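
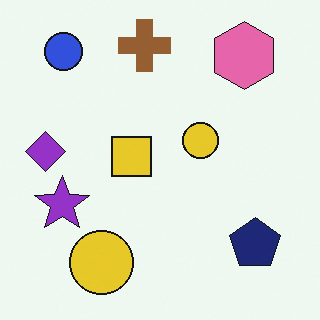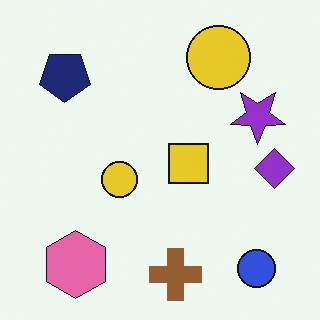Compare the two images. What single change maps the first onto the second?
The image was rotated 180°.

The blue circle sits in the top-left of the first image and the bottom-right of the second — consistent with a whole-image 180° rotation.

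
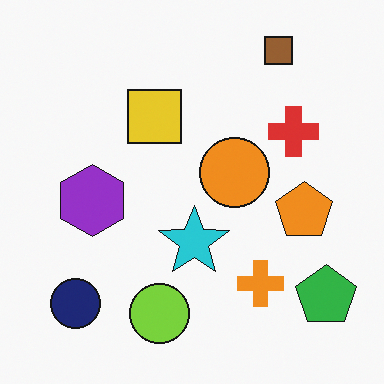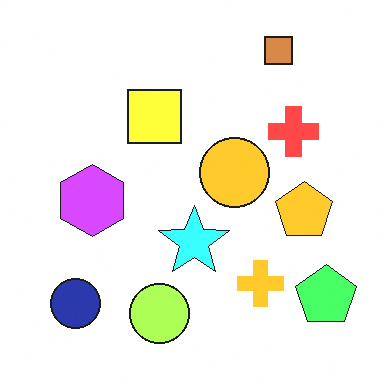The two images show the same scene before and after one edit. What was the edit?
This is the original image substantially brightened.

Every pixel — background and shapes alike — is uniformly brightened.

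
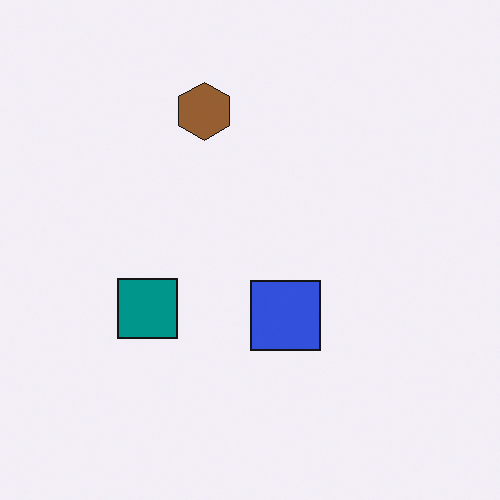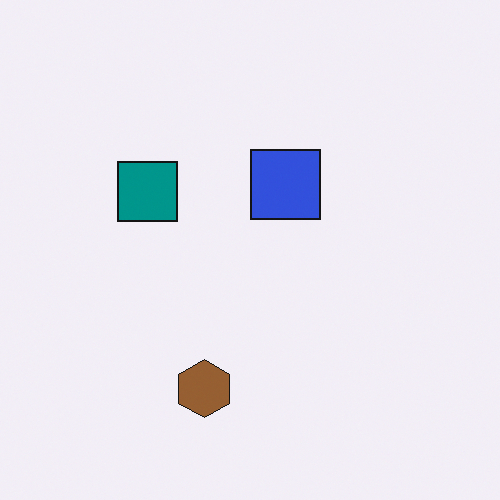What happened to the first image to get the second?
The image was flipped vertically (top ↔ bottom).

The brown hexagon is in the top of the first image and the bottom of the second — shapes on opposite sides of the horizontal midline have swapped in a mirror flip.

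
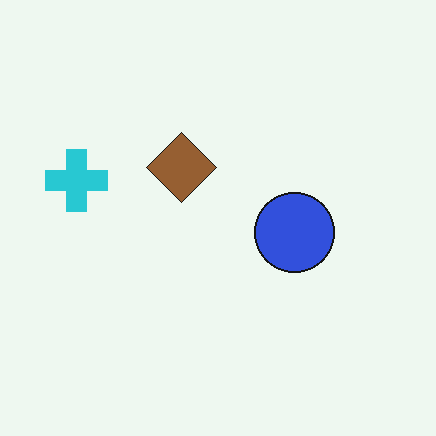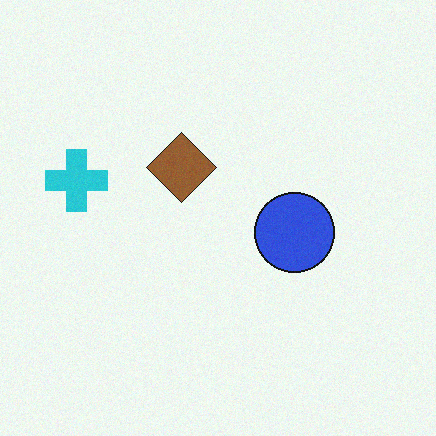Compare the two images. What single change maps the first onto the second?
Degraded with light additive noise.

Random speckle covers the whole image, including the flat background.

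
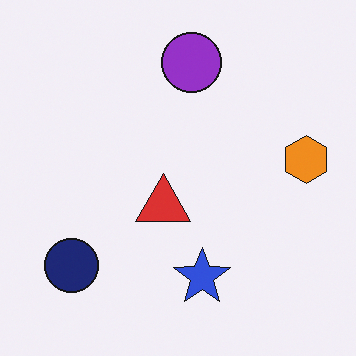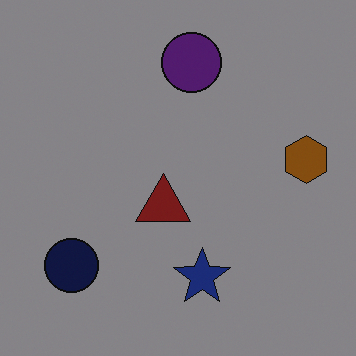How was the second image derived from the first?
The second image is the first noticeably darkened.

Every pixel — background and shapes alike — is uniformly darkened.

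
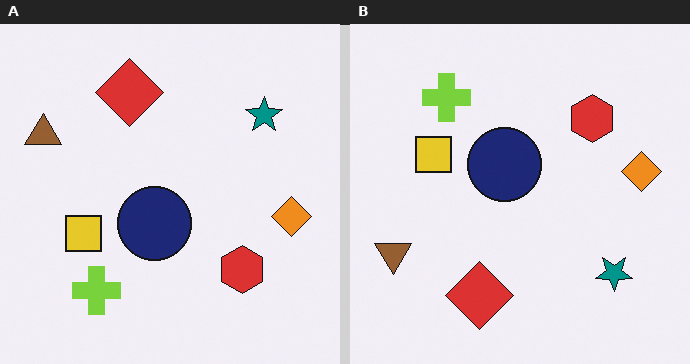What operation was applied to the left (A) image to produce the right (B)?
It was flipped vertically (top ↔ bottom).

The red diamond is in the top of the left (A) image and the bottom of the right (B) — shapes on opposite sides of the horizontal midline have swapped in a mirror flip.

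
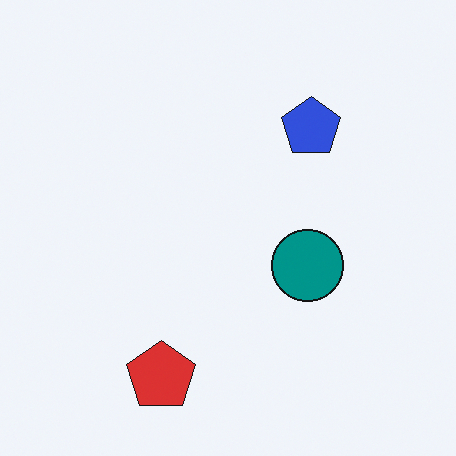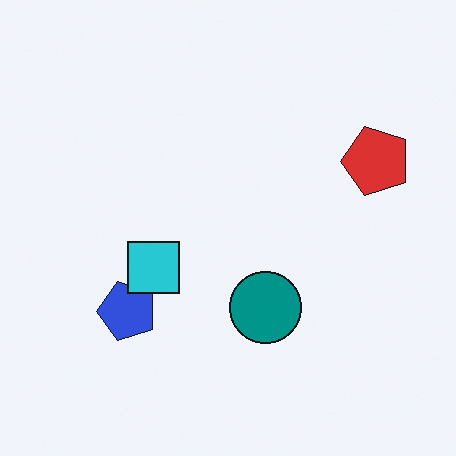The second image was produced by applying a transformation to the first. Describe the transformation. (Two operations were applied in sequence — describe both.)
The image was transposed (reflected across the top-left ↔ bottom-right diagonal), then overlaid with an additional cyan square.

Shapes have swapped their row and column positions — what was in the top-right is now in the bottom-left — a diagonal reflection. A cyan square appears in the second image that is absent from the first.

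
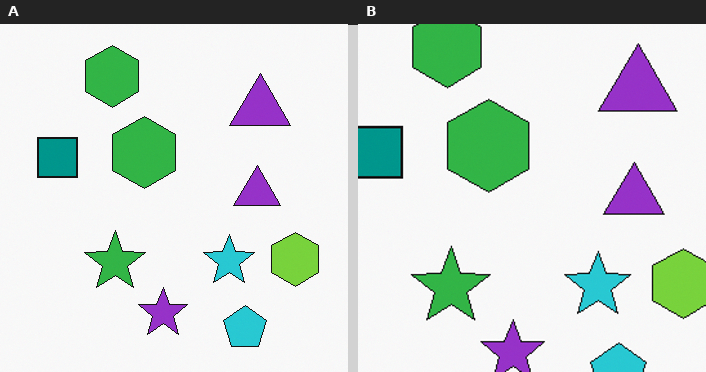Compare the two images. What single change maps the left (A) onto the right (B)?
Cropped slightly and scaled back up.

The visible shapes are larger and the field of view is narrower; shapes near the original edges may be partly or wholly outside the frame — a crop-and-rescale.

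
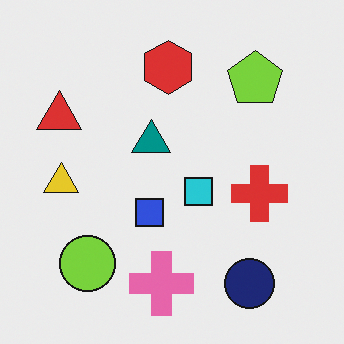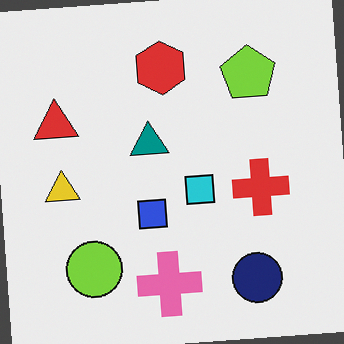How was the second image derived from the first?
Rotated counter-clockwise by a small amount.

Every shape is tilted by the same angle and the image corners show triangular fill wedges — a whole-image rotation by a non-right angle.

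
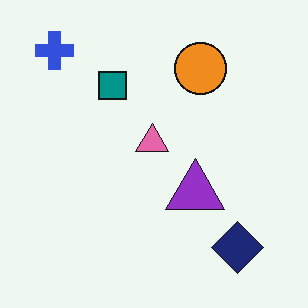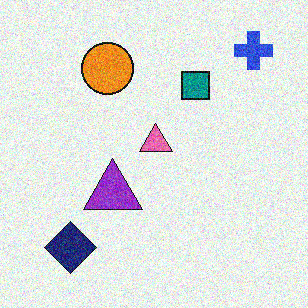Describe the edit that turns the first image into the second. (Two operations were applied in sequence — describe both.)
The second image is the first flipped horizontally (left ↔ right), then degraded with moderate additive noise.

The blue cross is in the top-left of the first image and the top-right of the second — shapes on opposite sides of the vertical midline have swapped in a mirror flip. Random speckle covers the whole image, including the flat background.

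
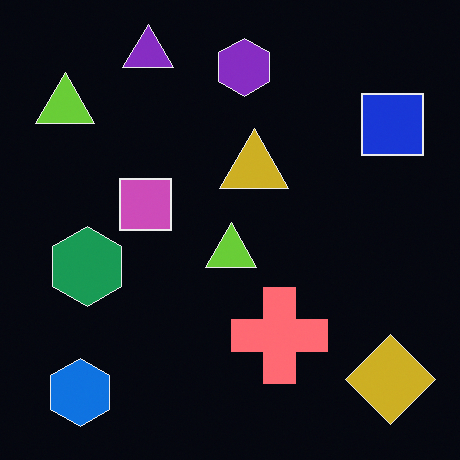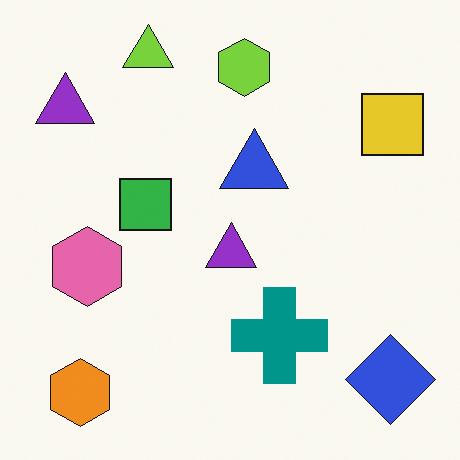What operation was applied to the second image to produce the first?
The first image is the second color-inverted (negative).

The light background has become dark and every shape's color is its complement — a photographic negative.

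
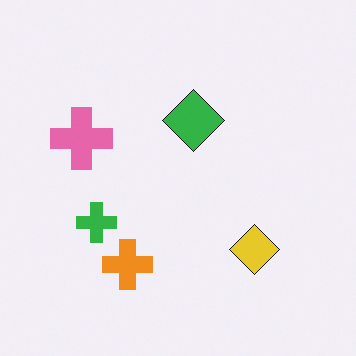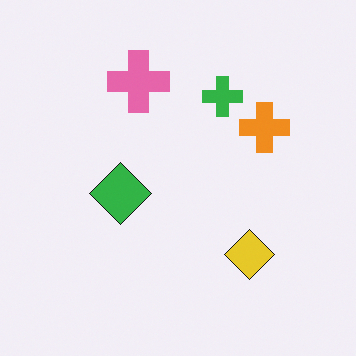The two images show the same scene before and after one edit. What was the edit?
The second image is the first transposed (reflected across the top-left ↔ bottom-right diagonal).

Shapes have swapped their row and column positions — what was in the top-right is now in the bottom-left — a diagonal reflection.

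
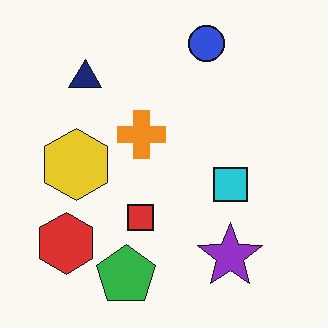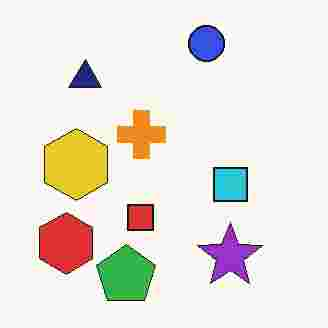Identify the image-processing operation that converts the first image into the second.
The image was heavily JPEG-compressed with obvious blocking artifacts.

Blocky 8×8 compression artifacts appear around shape edges and the flat background shows ringing — characteristic JPEG degradation.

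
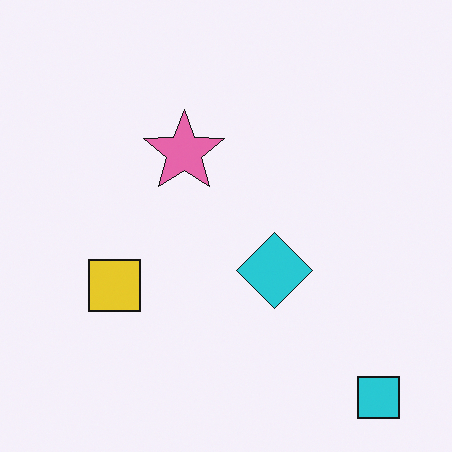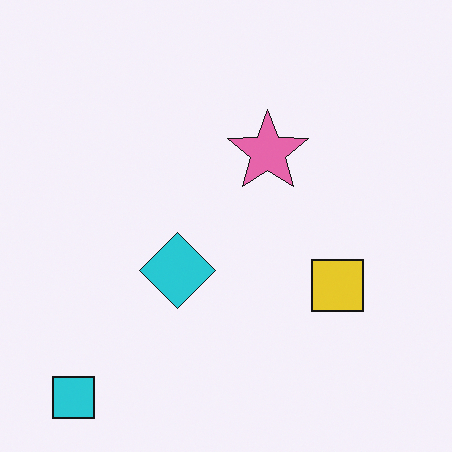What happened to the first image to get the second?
The second image is the first flipped horizontally (left ↔ right).

The cyan square is in the bottom-right of the first image and the bottom-left of the second — shapes on opposite sides of the vertical midline have swapped in a mirror flip.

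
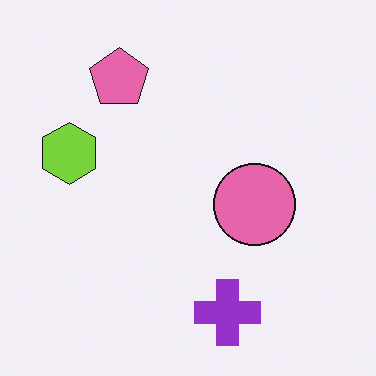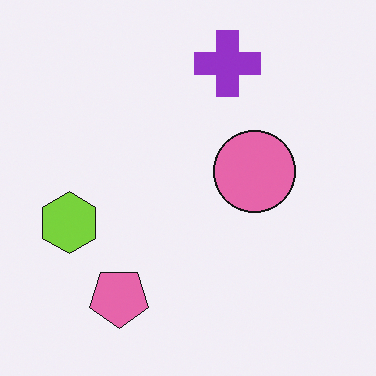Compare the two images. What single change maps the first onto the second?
The second image is the first flipped vertically (top ↔ bottom).

The purple cross is in the bottom of the first image and the top of the second — shapes on opposite sides of the horizontal midline have swapped in a mirror flip.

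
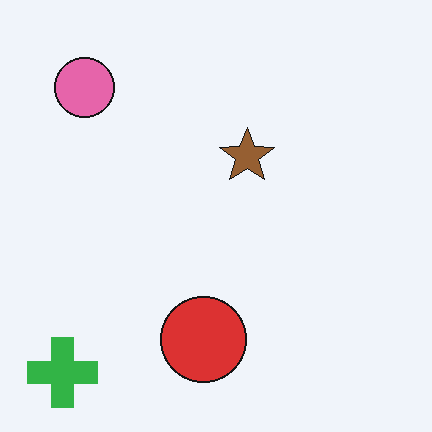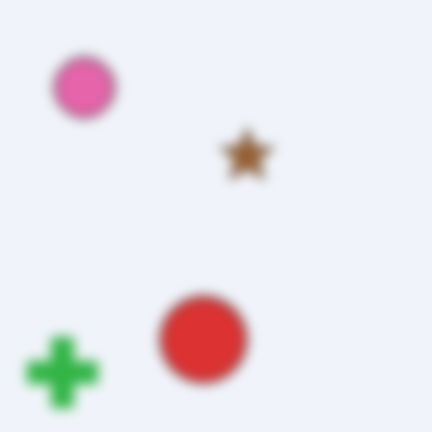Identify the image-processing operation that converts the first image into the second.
The transformation is: strongly gaussian-blurred.

Shape edges and outlines are uniformly softened across the whole image.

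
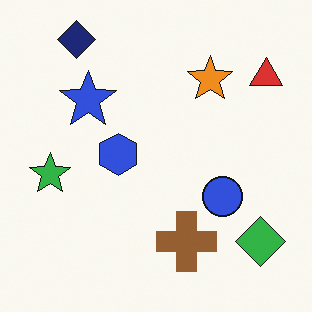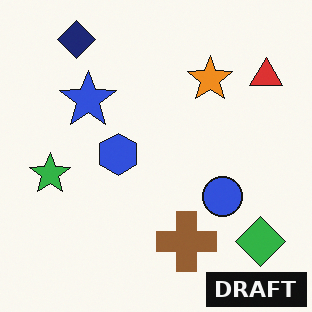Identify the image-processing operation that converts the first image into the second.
Watermarked with the text "DRAFT" in the lower-right corner.

A dark label reading "DRAFT" appears in the lower-right corner.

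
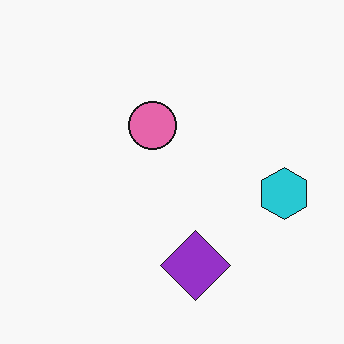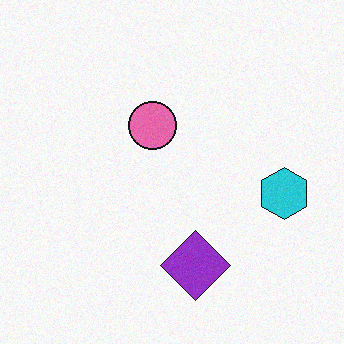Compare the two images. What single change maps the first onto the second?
This is the original image degraded with light additive noise.

Random speckle covers the whole image, including the flat background.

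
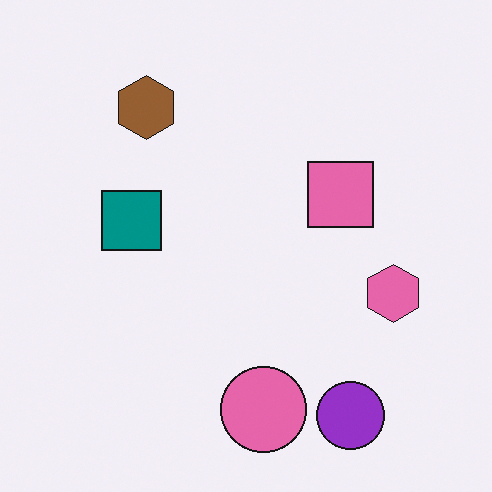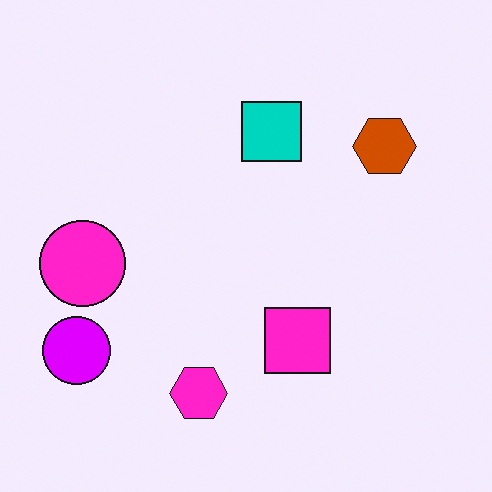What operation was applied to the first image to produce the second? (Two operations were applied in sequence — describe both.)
This is the original image heavily oversaturated, then rotated 90° clockwise.

All colors are more vivid — a global saturation change. The purple circle sits in the bottom-right of the first image and the bottom-left of the second — consistent with a whole-image 90° clockwise rotation.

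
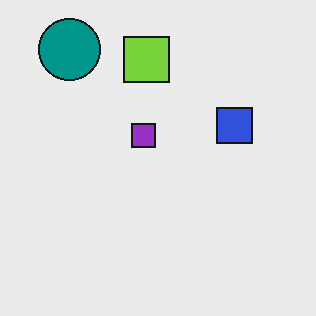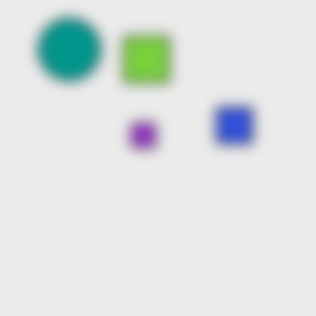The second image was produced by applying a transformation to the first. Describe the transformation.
The image was heavily blurred.

Shape edges and outlines are uniformly softened across the whole image.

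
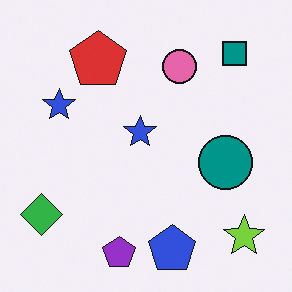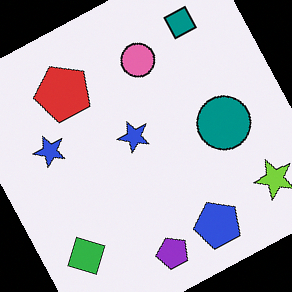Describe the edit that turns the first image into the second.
It was rotated counter-clockwise by a clearly visible amount.

Every shape is tilted by the same angle and the image corners show triangular fill wedges — a whole-image rotation by a non-right angle.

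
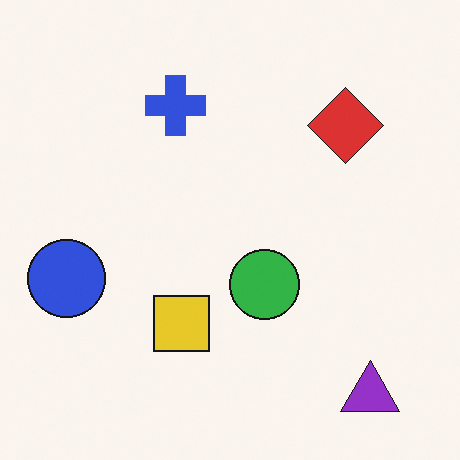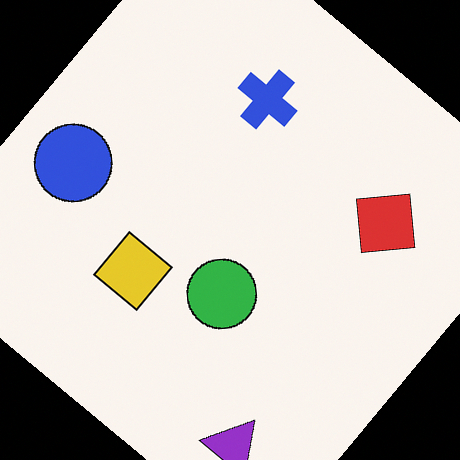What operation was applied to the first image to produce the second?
This is the original image rotated clockwise by a large amount — several tens of degrees.

Every shape is tilted by the same angle and the image corners show triangular fill wedges — a whole-image rotation by a non-right angle.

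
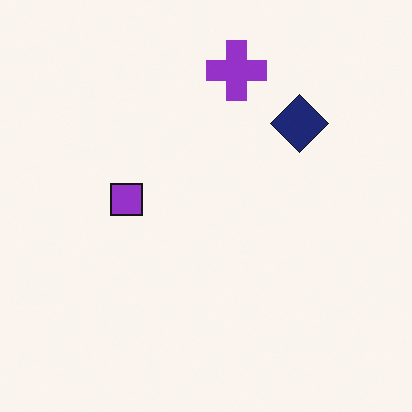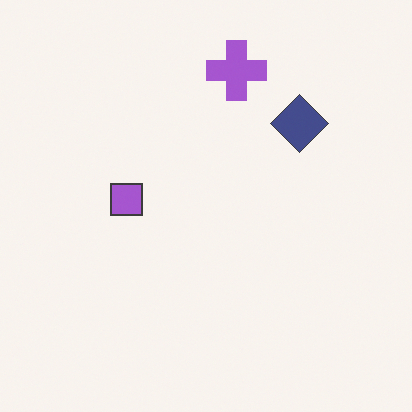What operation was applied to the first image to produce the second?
It was given slightly reduced contrast.

Tones are pushed toward mid-grey across the whole image — a global contrast change.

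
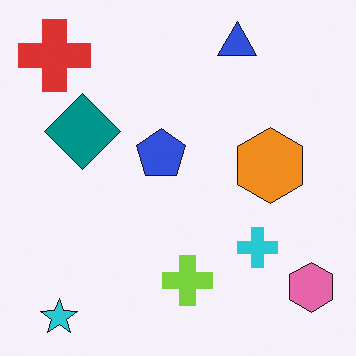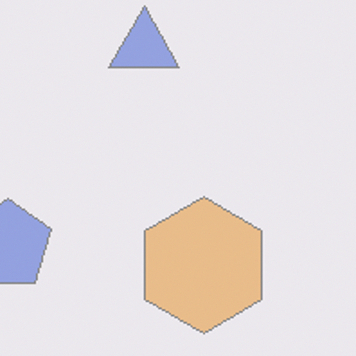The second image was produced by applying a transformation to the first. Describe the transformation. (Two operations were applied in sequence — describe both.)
The image was given much lower contrast, then cropped tightly and scaled back up.

Tones are pushed toward mid-grey across the whole image — a global contrast change. The visible shapes are larger and the field of view is narrower; shapes near the original edges may be partly or wholly outside the frame — a crop-and-rescale.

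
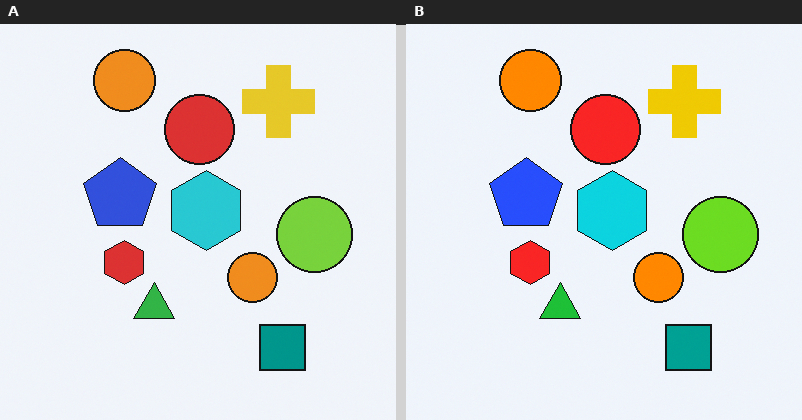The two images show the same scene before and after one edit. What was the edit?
This is the original image slightly oversaturated.

All colors are more vivid — a global saturation change.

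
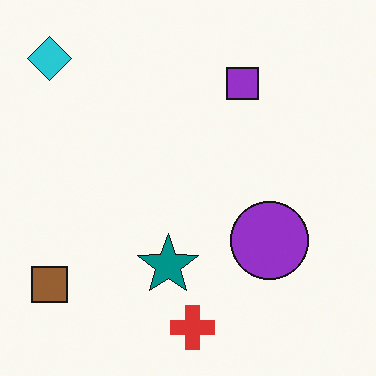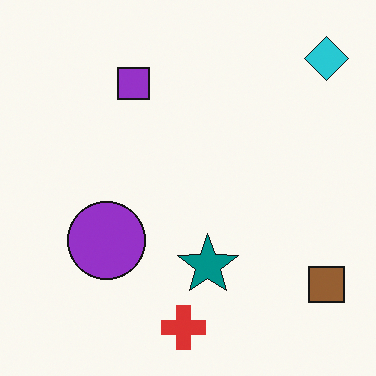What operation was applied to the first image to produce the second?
Flipped horizontally (left ↔ right).

The cyan diamond is in the top-left of the first image and the top-right of the second — shapes on opposite sides of the vertical midline have swapped in a mirror flip.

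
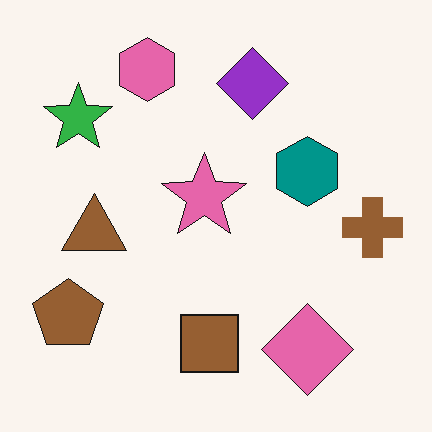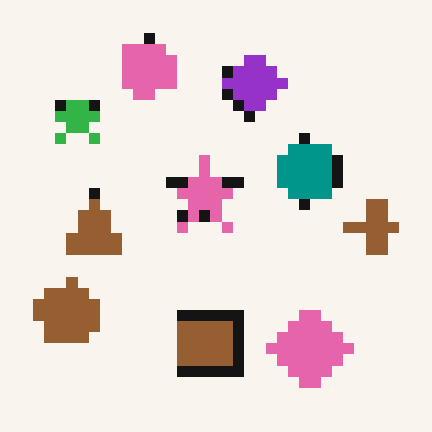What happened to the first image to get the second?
Coarsely pixelated.

Shapes are reduced to large square blocks; fine edges and outlines are lost — a downscale-then-upscale (mosaic) effect.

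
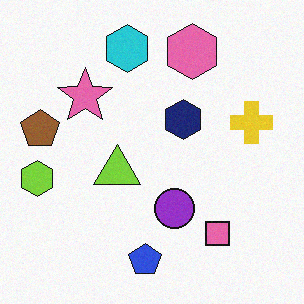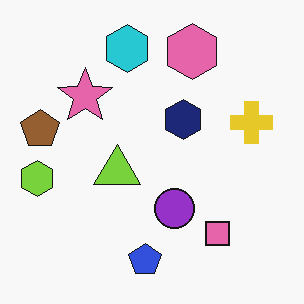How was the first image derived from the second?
The transformation is: degraded with subtle gaussian noise.

Random speckle covers the whole image, including the flat background.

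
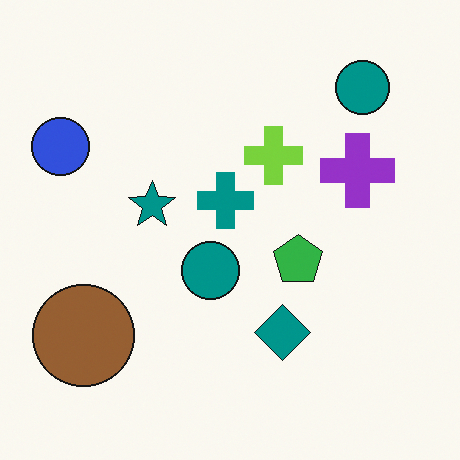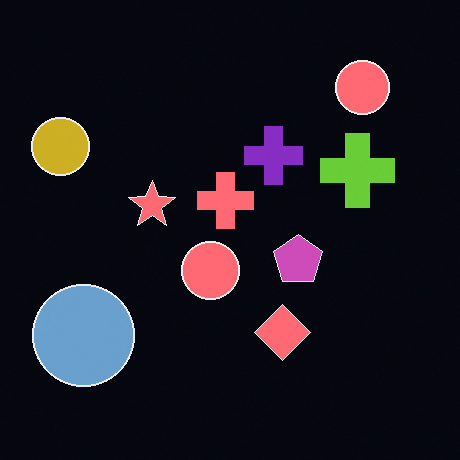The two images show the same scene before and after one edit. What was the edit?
The transformation is: color-inverted (negative).

The light background has become dark and every shape's color is its complement — a photographic negative.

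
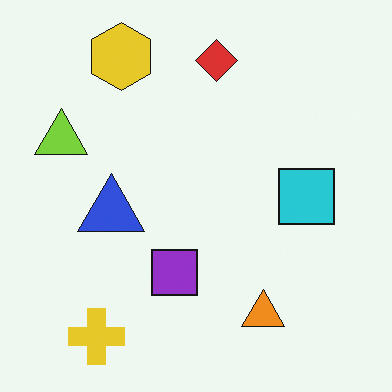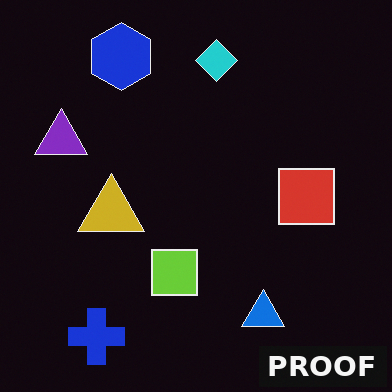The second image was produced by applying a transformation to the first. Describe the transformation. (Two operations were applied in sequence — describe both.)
The second image is the first color-inverted (negative), then watermarked with the text "PROOF" in the lower-right corner.

The light background has become dark and every shape's color is its complement — a photographic negative. A dark label reading "PROOF" appears in the lower-right corner.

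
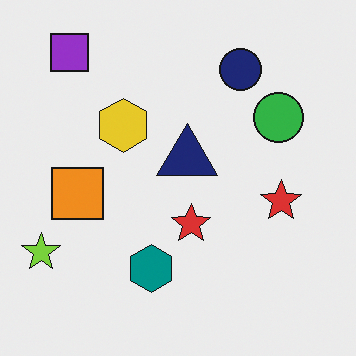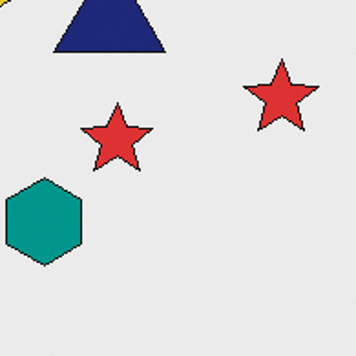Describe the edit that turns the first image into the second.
The transformation is: cropped to a noticeably smaller region and rescaled.

The visible shapes are larger and the field of view is narrower; shapes near the original edges may be partly or wholly outside the frame — a crop-and-rescale.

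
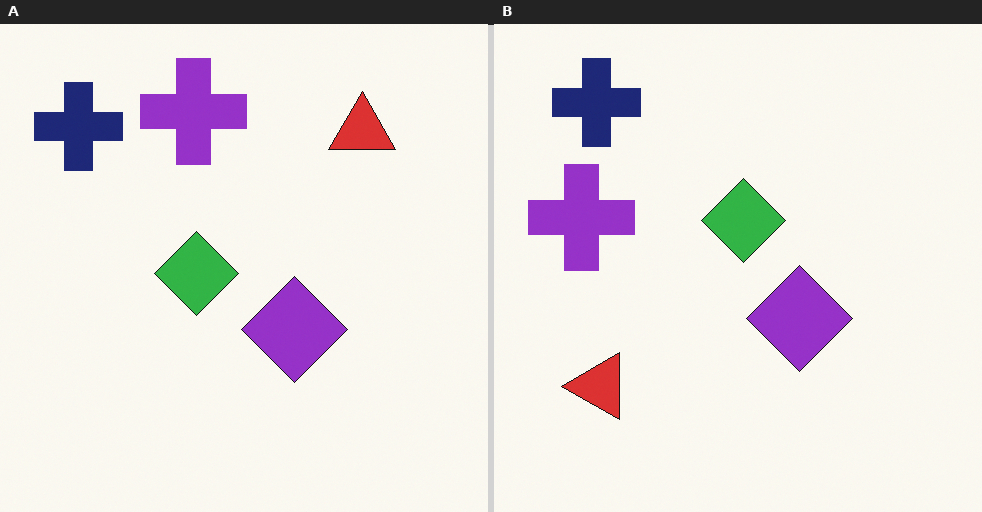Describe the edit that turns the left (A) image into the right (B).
Transposed (reflected across the top-left ↔ bottom-right diagonal).

Shapes have swapped their row and column positions — what was in the top-right is now in the bottom-left — a diagonal reflection.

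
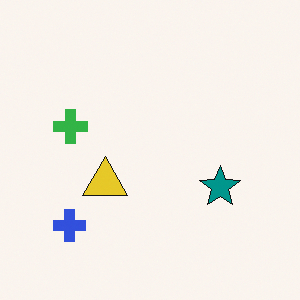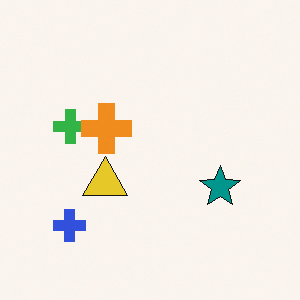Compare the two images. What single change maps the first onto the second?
This is the original image overlaid with an additional orange cross.

An orange cross appears in the second image that is absent from the first.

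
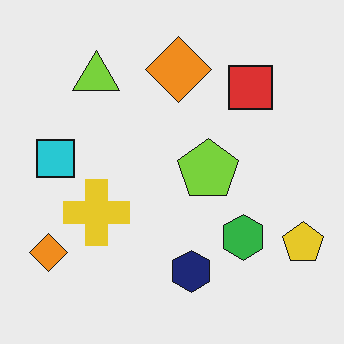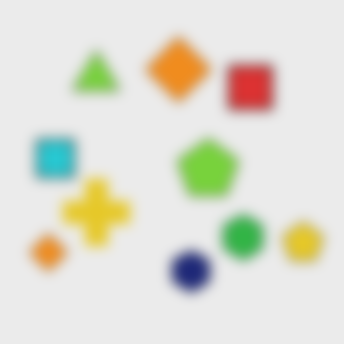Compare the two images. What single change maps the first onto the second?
Heavily blurred.

Shape edges and outlines are uniformly softened across the whole image.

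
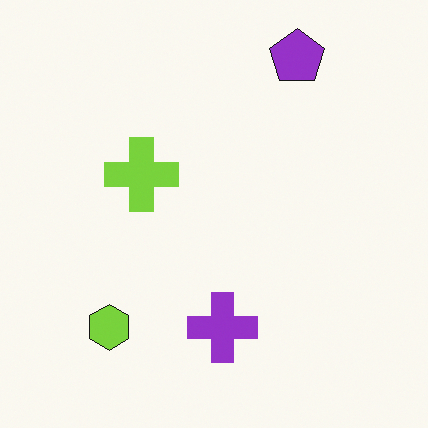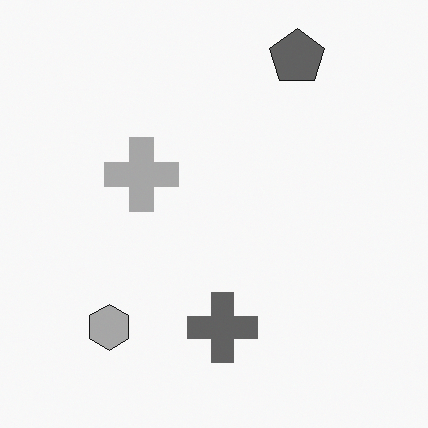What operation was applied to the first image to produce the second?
This is the original image converted to grayscale.

All color is removed — every shape is now a shade of grey.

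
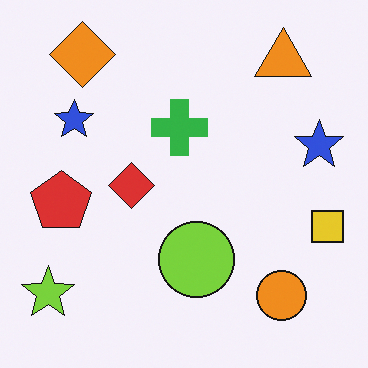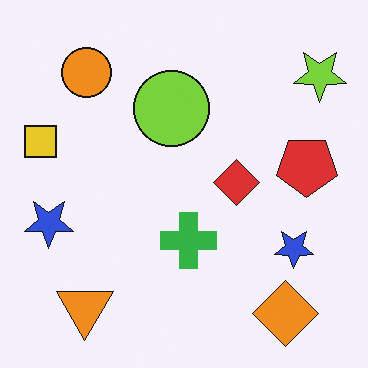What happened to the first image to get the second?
This is the original image rotated 180°.

The lime star sits in the bottom-left of the first image and the top-right of the second — consistent with a whole-image 180° rotation.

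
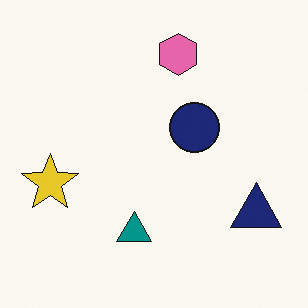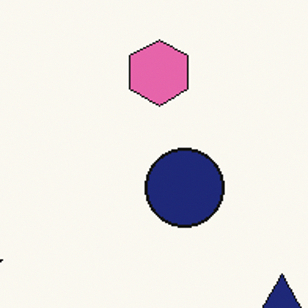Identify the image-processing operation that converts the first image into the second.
The image was cropped slightly and scaled back up.

The visible shapes are larger and the field of view is narrower; shapes near the original edges may be partly or wholly outside the frame — a crop-and-rescale.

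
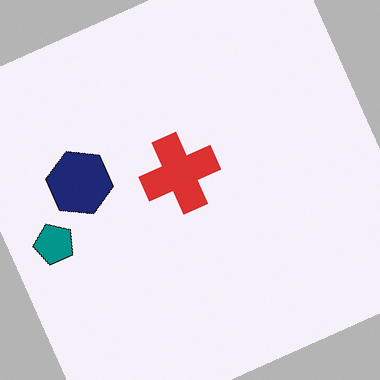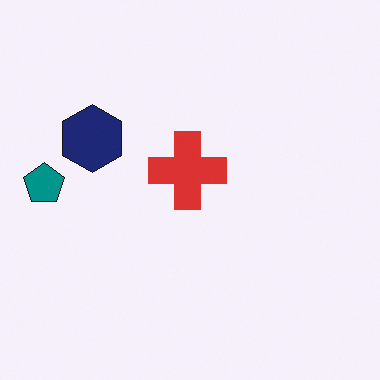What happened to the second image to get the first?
The first image is the second rotated counter-clockwise by a moderate amount.

Every shape is tilted by the same angle and the image corners show triangular fill wedges — a whole-image rotation by a non-right angle.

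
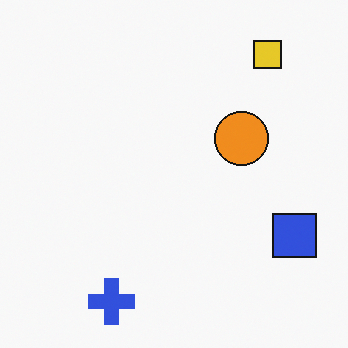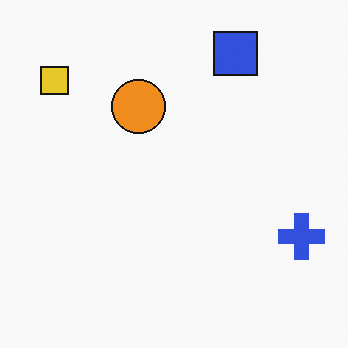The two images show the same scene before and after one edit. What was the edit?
Rotated 90° counter-clockwise.

The yellow square sits in the top-right of the first image and the top-left of the second — consistent with a whole-image 90° counter-clockwise rotation.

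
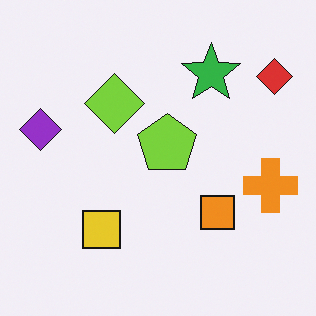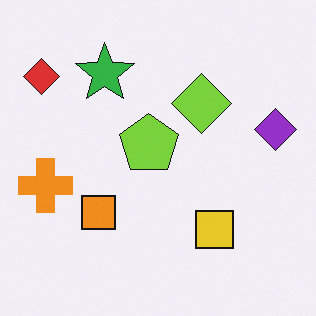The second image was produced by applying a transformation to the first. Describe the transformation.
Flipped horizontally (left ↔ right).

The purple diamond is in the left of the first image and the right of the second — shapes on opposite sides of the vertical midline have swapped in a mirror flip.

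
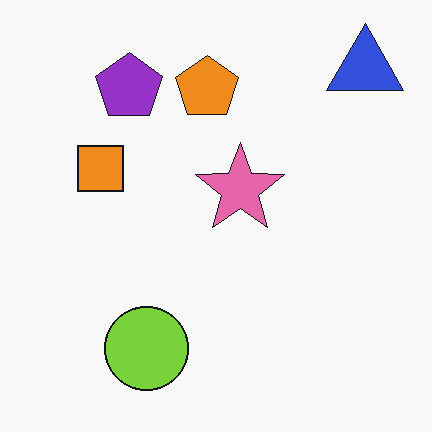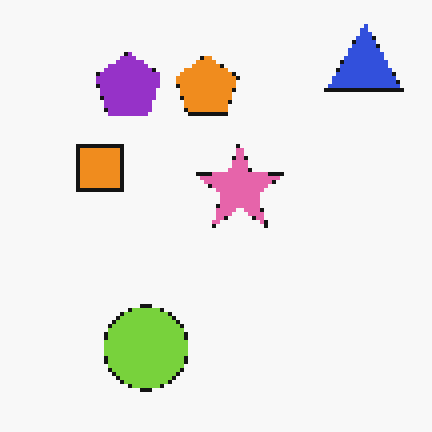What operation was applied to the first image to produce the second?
It was mildly pixelated.

Shapes are reduced to large square blocks; fine edges and outlines are lost — a downscale-then-upscale (mosaic) effect.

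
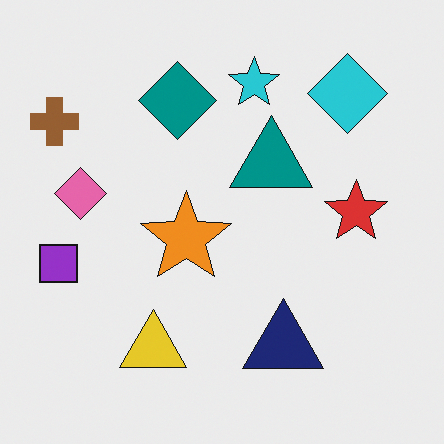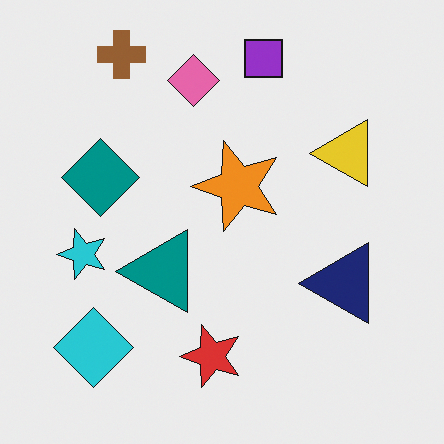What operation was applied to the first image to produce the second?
The second image is the first transposed (reflected across the top-left ↔ bottom-right diagonal).

Shapes have swapped their row and column positions — what was in the top-right is now in the bottom-left — a diagonal reflection.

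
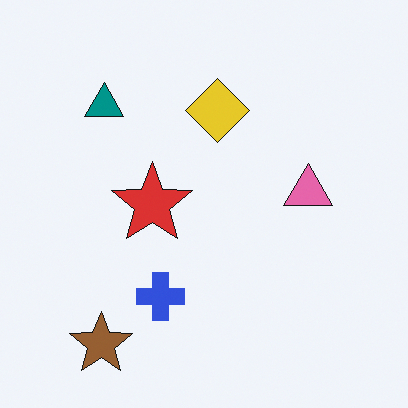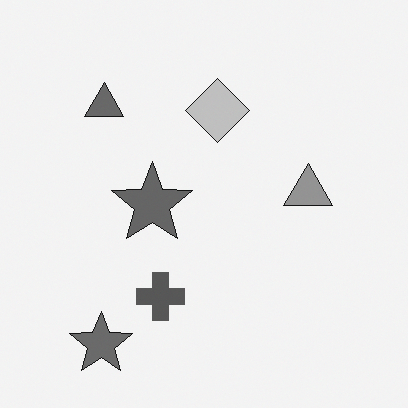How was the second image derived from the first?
Converted to grayscale.

All color is removed — every shape is now a shade of grey.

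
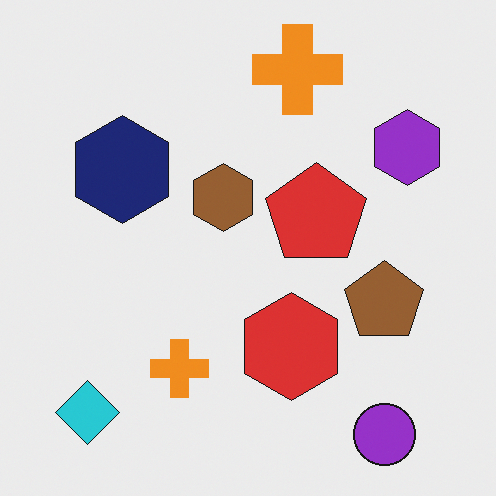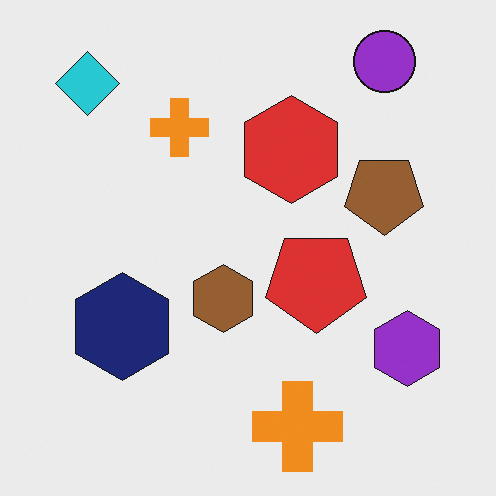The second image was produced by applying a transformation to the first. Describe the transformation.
The transformation is: flipped vertically (top ↔ bottom).

The purple circle is in the bottom-right of the first image and the top-right of the second — shapes on opposite sides of the horizontal midline have swapped in a mirror flip.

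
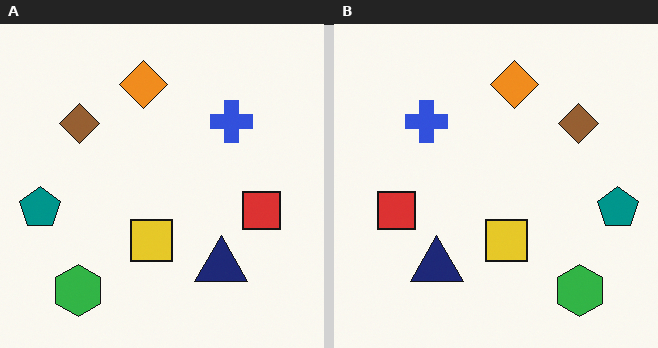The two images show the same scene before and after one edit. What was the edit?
The image was flipped horizontally (left ↔ right).

The teal pentagon is in the left of the left (A) image and the right of the right (B) — shapes on opposite sides of the vertical midline have swapped in a mirror flip.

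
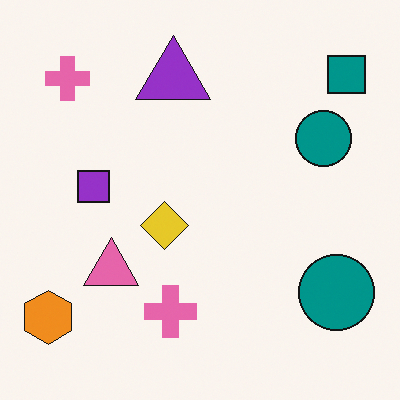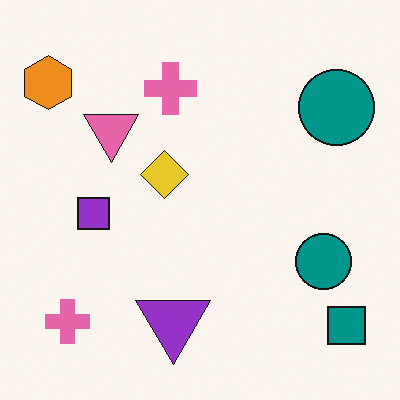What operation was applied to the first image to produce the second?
It was flipped vertically (top ↔ bottom).

The teal square is in the top-right of the first image and the bottom-right of the second — shapes on opposite sides of the horizontal midline have swapped in a mirror flip.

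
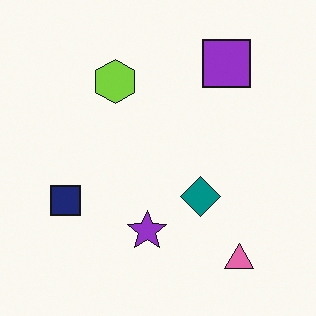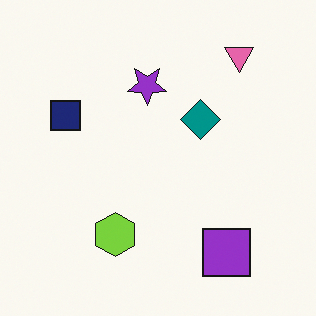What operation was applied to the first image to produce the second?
The second image is the first flipped vertically (top ↔ bottom).

The pink triangle is in the bottom-right of the first image and the top-right of the second — shapes on opposite sides of the horizontal midline have swapped in a mirror flip.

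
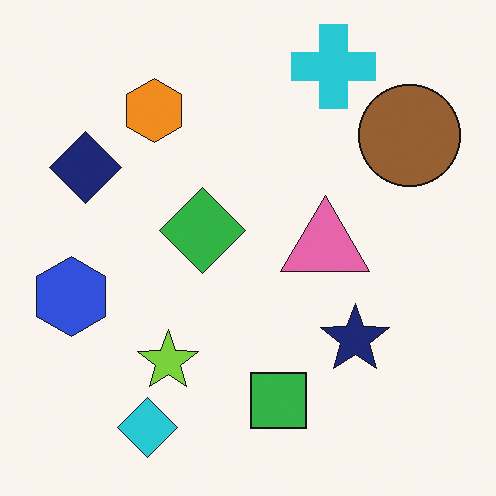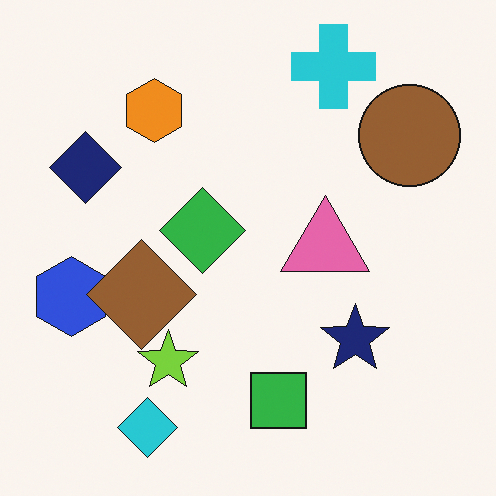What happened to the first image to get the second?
The transformation is: overlaid with an additional brown diamond.

A brown diamond appears in the second image that is absent from the first.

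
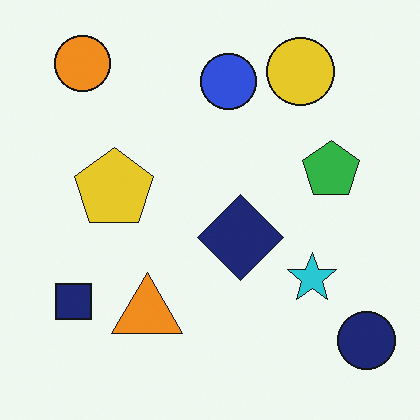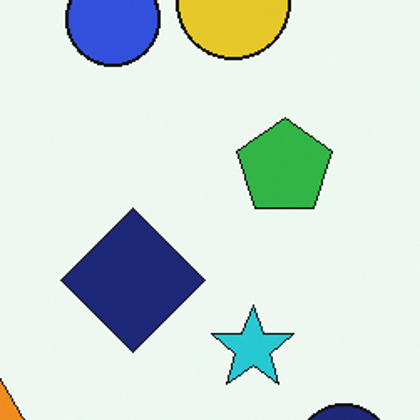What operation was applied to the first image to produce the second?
This is the original image cropped to a noticeably smaller region and rescaled.

The visible shapes are larger and the field of view is narrower; shapes near the original edges may be partly or wholly outside the frame — a crop-and-rescale.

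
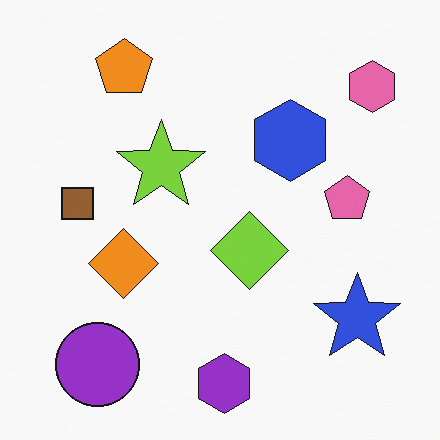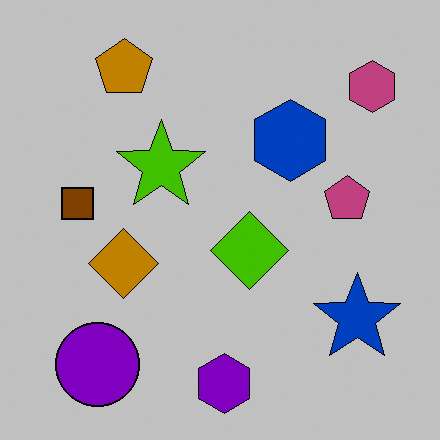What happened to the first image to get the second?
This is the original image aggressively posterized.

Each flat color has snapped to a coarser quantized level — most visibly, the near-white background has dropped to a flat grey.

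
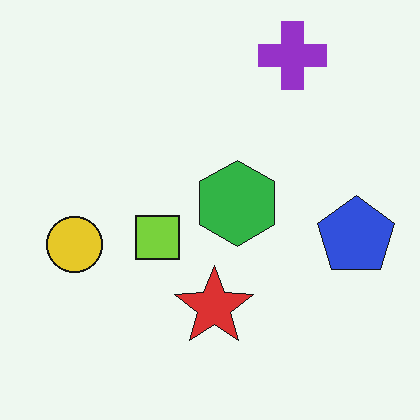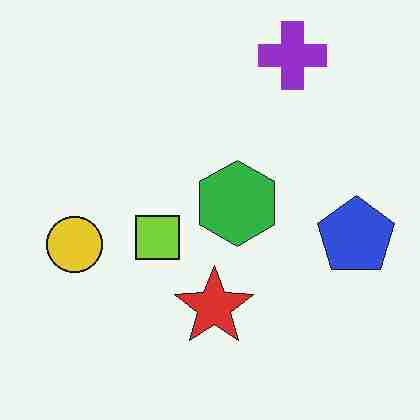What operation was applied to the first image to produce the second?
The image was degraded with heavy JPEG compression.

Blocky 8×8 compression artifacts appear around shape edges and the flat background shows ringing — characteristic JPEG degradation.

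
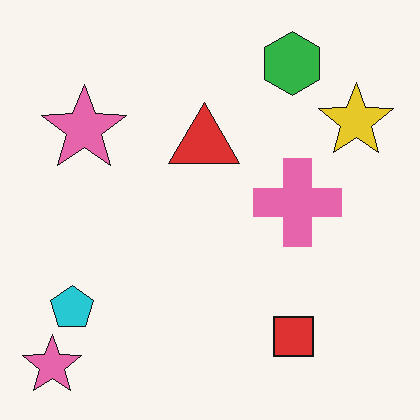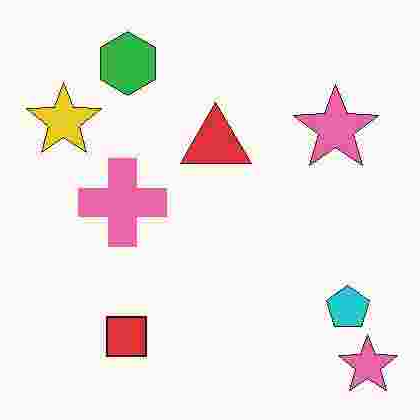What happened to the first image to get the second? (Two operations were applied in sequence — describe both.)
Degraded with heavy JPEG compression, then flipped horizontally (left ↔ right).

Blocky 8×8 compression artifacts appear around shape edges and the flat background shows ringing — characteristic JPEG degradation. The yellow star is in the top-right of the first image and the top-left of the second — shapes on opposite sides of the vertical midline have swapped in a mirror flip.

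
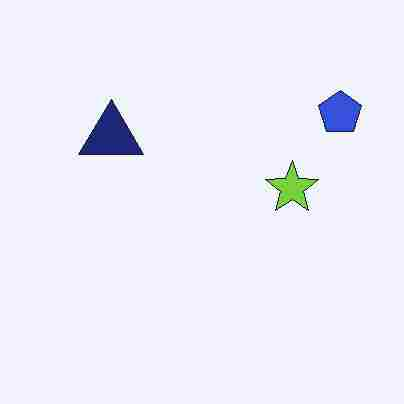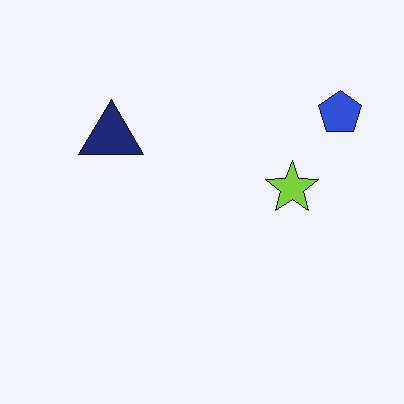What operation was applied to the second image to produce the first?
Degraded with heavy JPEG compression.

Blocky 8×8 compression artifacts appear around shape edges and the flat background shows ringing — characteristic JPEG degradation.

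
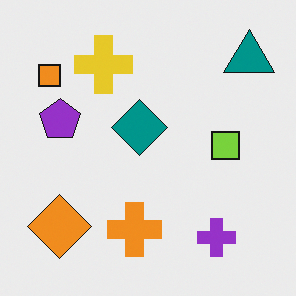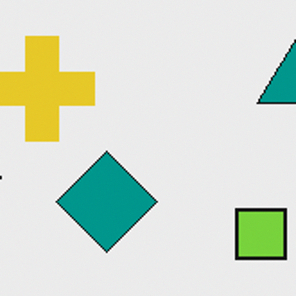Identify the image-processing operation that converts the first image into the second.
The image was cropped to a noticeably smaller region and rescaled.

The visible shapes are larger and the field of view is narrower; shapes near the original edges may be partly or wholly outside the frame — a crop-and-rescale.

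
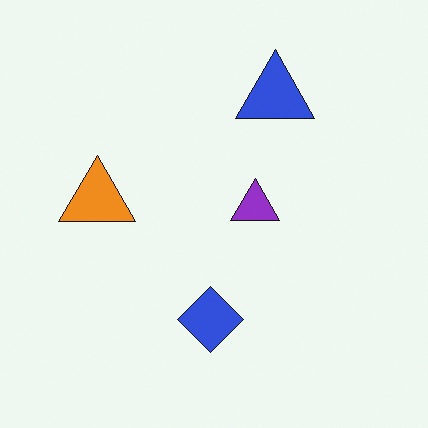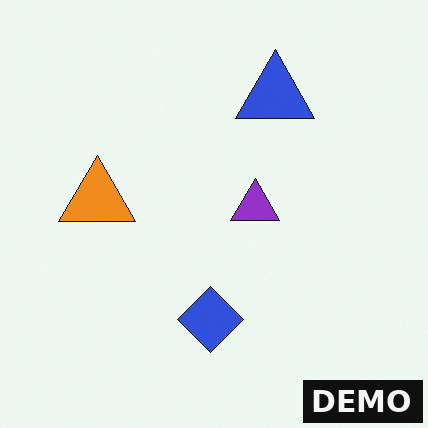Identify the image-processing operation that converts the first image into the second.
The transformation is: watermarked with the text "DEMO" in the lower-right corner.

A dark label reading "DEMO" appears in the lower-right corner.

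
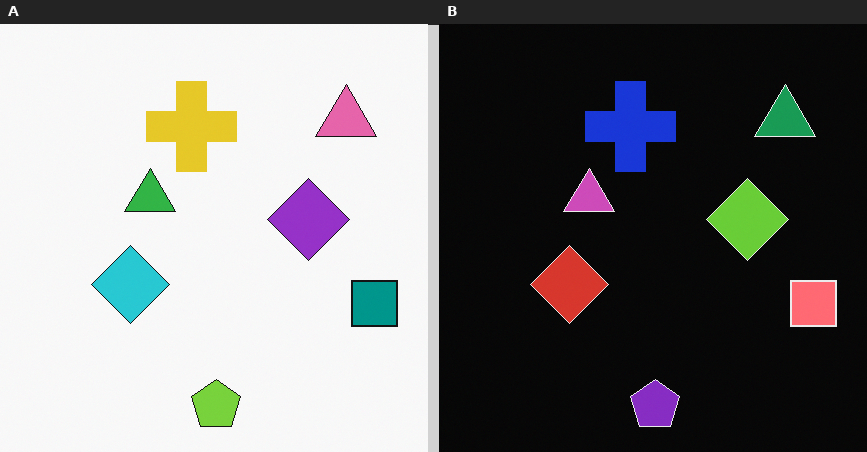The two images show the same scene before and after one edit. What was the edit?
The transformation is: color-inverted (negative).

The light background has become dark and every shape's color is its complement — a photographic negative.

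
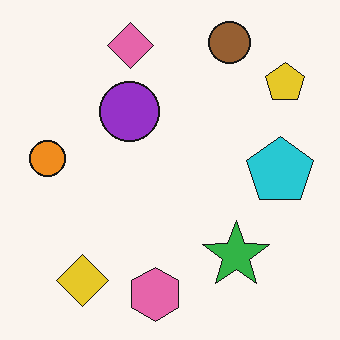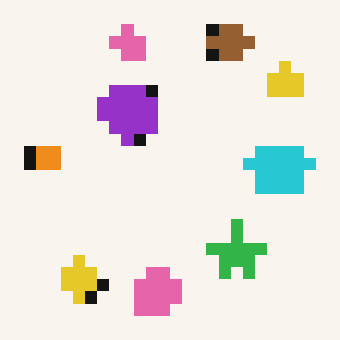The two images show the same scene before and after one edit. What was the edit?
The image was coarsely pixelated.

Shapes are reduced to large square blocks; fine edges and outlines are lost — a downscale-then-upscale (mosaic) effect.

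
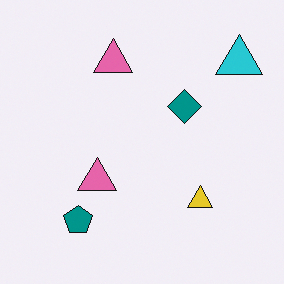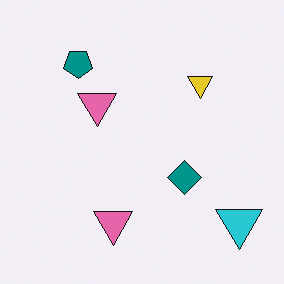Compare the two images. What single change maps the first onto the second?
The image was flipped vertically (top ↔ bottom).

The cyan triangle is in the top-right of the first image and the bottom-right of the second — shapes on opposite sides of the horizontal midline have swapped in a mirror flip.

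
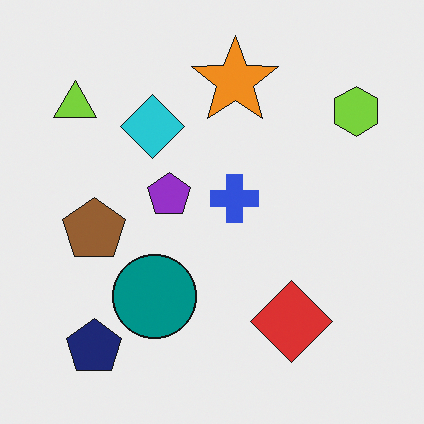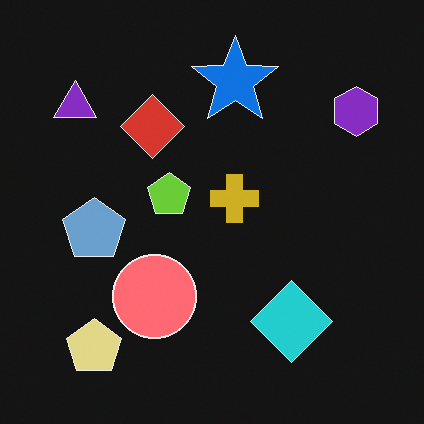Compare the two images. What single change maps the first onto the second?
This is the original image color-inverted (negative).

The light background has become dark and every shape's color is its complement — a photographic negative.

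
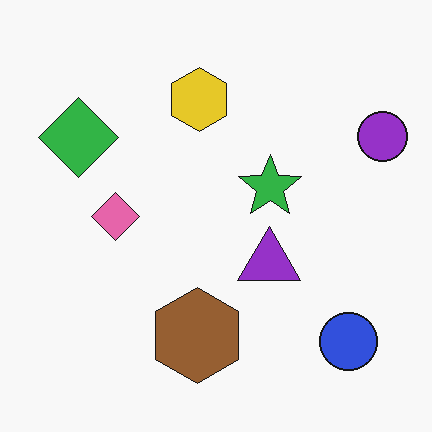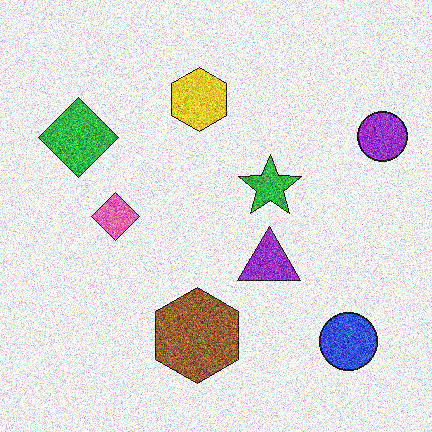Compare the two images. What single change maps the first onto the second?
The second image is the first degraded with strong gaussian noise.

Random speckle covers the whole image, including the flat background.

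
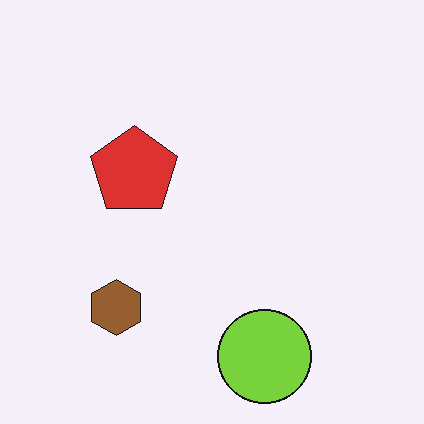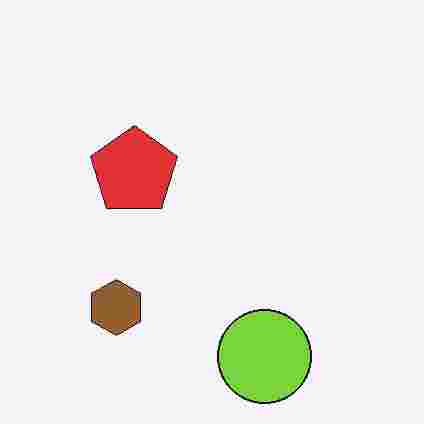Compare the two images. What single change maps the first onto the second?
The transformation is: heavily JPEG-compressed with obvious blocking artifacts.

Blocky 8×8 compression artifacts appear around shape edges and the flat background shows ringing — characteristic JPEG degradation.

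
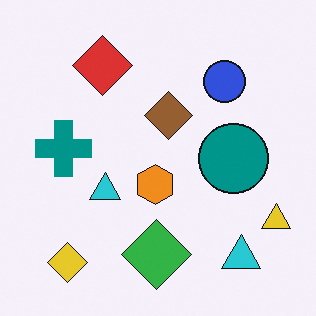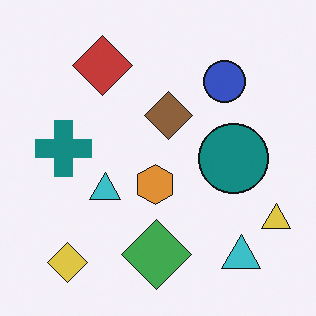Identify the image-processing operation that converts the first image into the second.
Slightly desaturated.

All colors are more muted and greyish — a global saturation change.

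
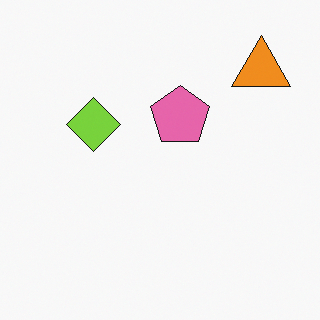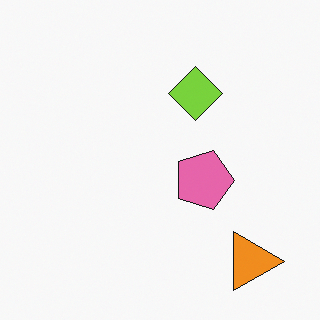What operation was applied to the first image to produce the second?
The transformation is: rotated 90° clockwise.

The orange triangle sits in the top-right of the first image and the bottom-right of the second — consistent with a whole-image 90° clockwise rotation.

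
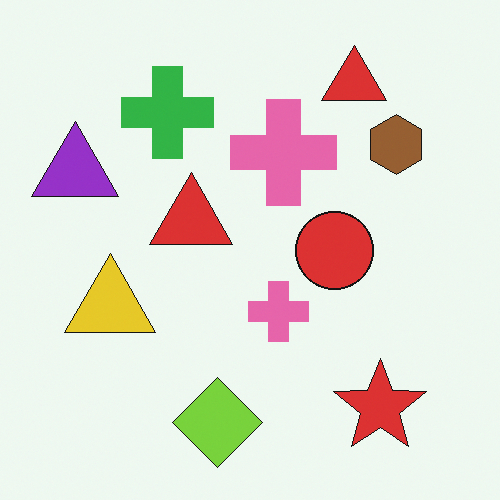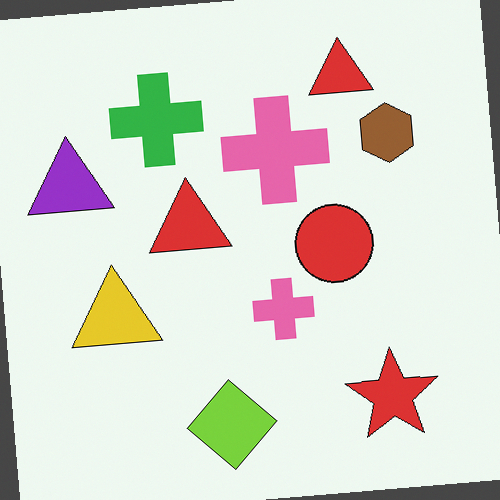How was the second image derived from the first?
It was rotated counter-clockwise by a slight angle.

Every shape is tilted by the same angle and the image corners show triangular fill wedges — a whole-image rotation by a non-right angle.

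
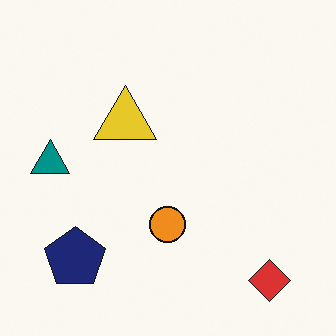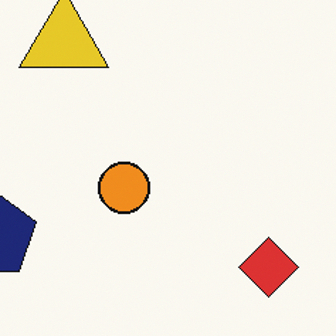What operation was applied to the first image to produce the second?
Cropped slightly and scaled back up.

The visible shapes are larger and the field of view is narrower; shapes near the original edges may be partly or wholly outside the frame — a crop-and-rescale.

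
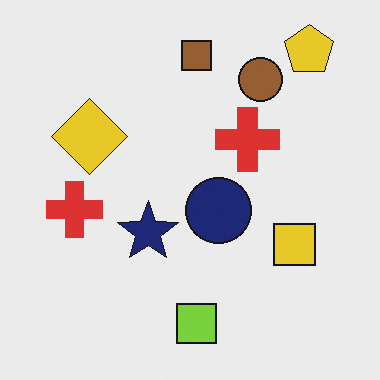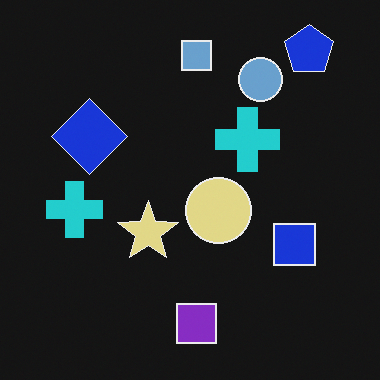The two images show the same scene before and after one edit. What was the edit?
This is the original image color-inverted (negative).

The light background has become dark and every shape's color is its complement — a photographic negative.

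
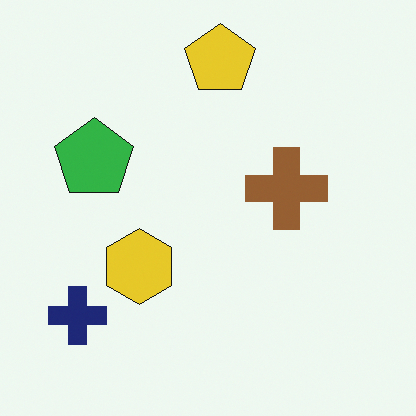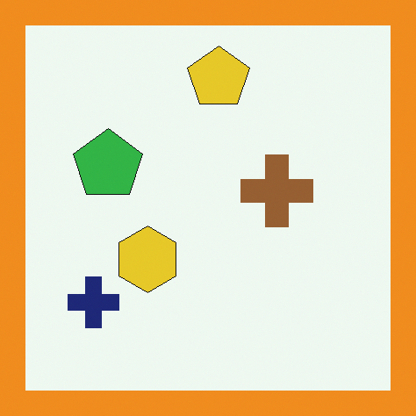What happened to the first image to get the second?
This is the original image framed with a orange border.

A solid orange frame runs around the edge of the second image, with the content slightly shrunk inside it.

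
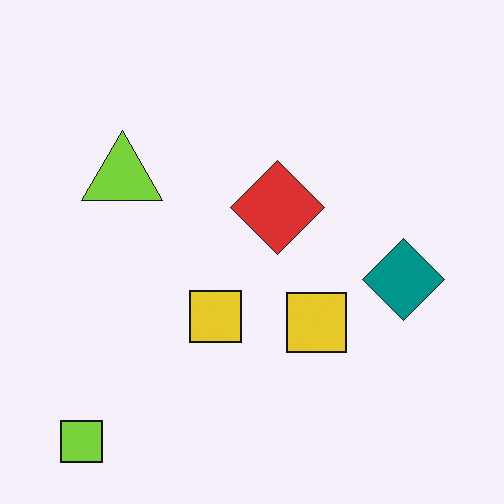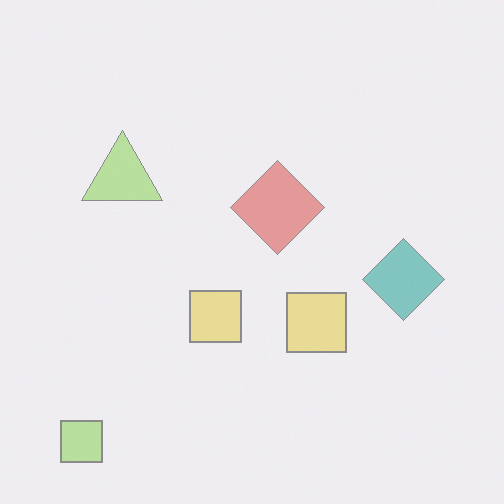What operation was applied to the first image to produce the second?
The second image is the first washed out (contrast reduced).

Tones are pushed toward mid-grey across the whole image — a global contrast change.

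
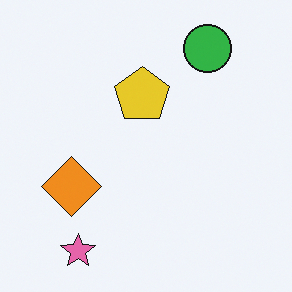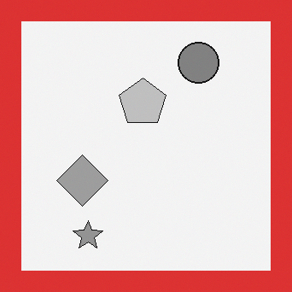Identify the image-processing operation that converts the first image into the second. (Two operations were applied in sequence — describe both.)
The image was converted to grayscale, then framed with a red border.

All color is removed — every shape is now a shade of grey. A solid red frame runs around the edge of the second image, with the content slightly shrunk inside it.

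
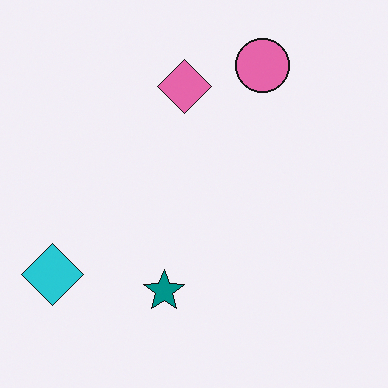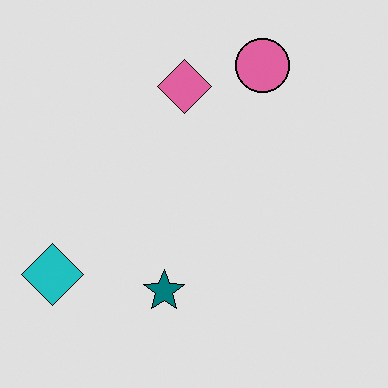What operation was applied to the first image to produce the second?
Moderately posterized.

Each flat color has snapped to a coarser quantized level — most visibly, the near-white background has dropped to a flat grey.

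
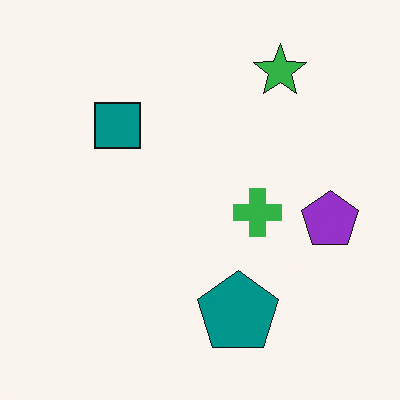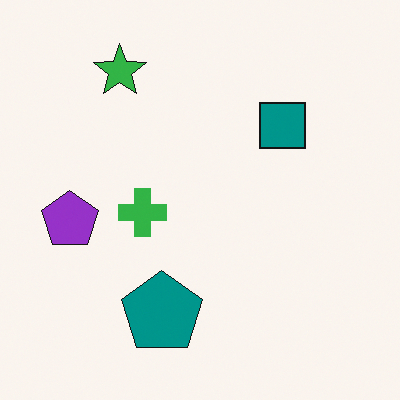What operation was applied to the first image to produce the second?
The image was flipped horizontally (left ↔ right).

The purple pentagon is in the right of the first image and the left of the second — shapes on opposite sides of the vertical midline have swapped in a mirror flip.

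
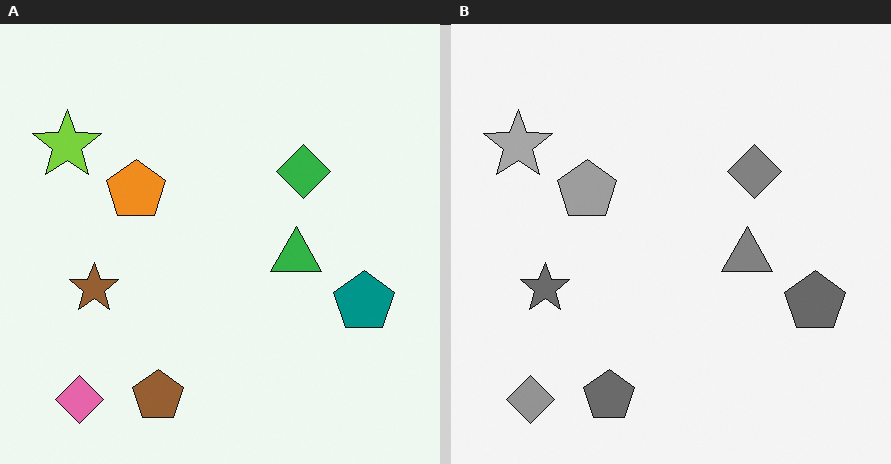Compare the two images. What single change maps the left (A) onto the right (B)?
The image was converted to grayscale.

All color is removed — every shape is now a shade of grey.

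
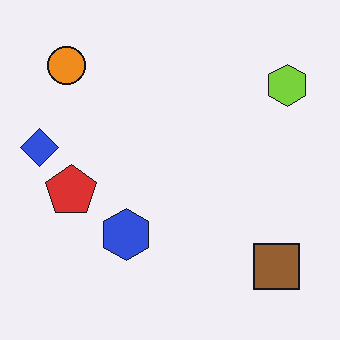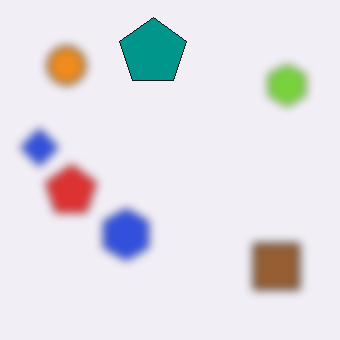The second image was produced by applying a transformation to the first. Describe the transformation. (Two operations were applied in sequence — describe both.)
The transformation is: noticeably gaussian-blurred, then overlaid with an additional teal pentagon.

Shape edges and outlines are uniformly softened across the whole image. A teal pentagon appears in the second image that is absent from the first.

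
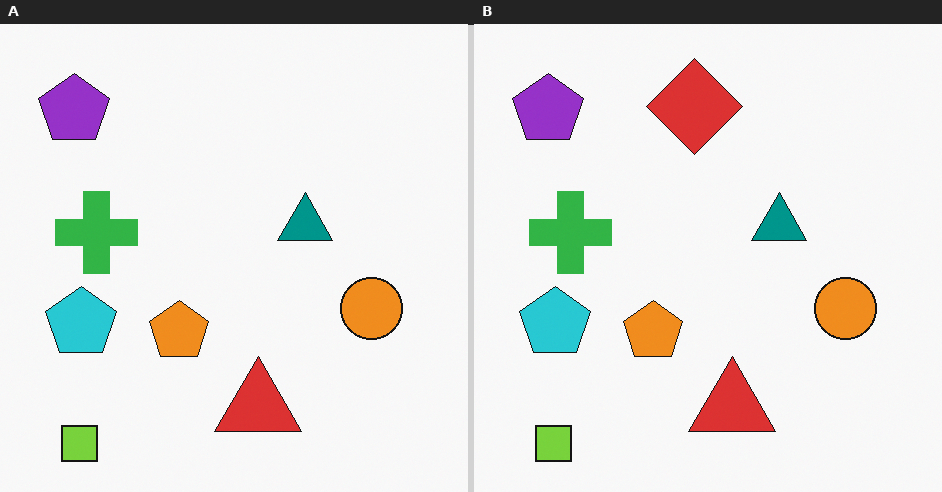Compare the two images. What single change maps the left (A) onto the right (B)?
It was overlaid with an additional red diamond.

A red diamond appears in the right (B) image that is absent from the left (A).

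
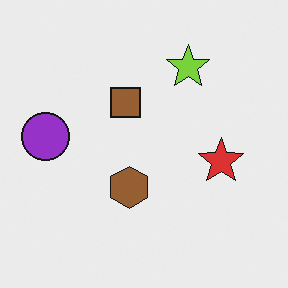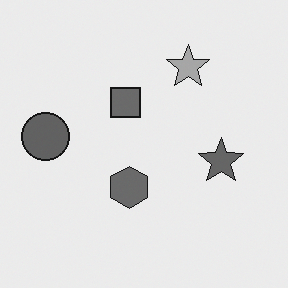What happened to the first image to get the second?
The image was converted to grayscale.

All color is removed — every shape is now a shade of grey.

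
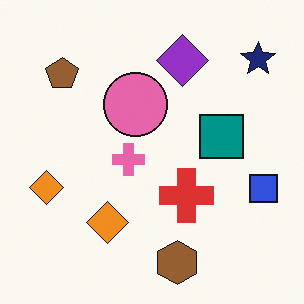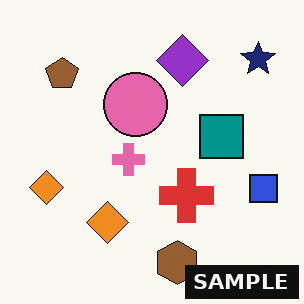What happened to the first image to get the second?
The second image is the first watermarked with the text "SAMPLE" in the lower-right corner.

A dark label reading "SAMPLE" appears in the lower-right corner.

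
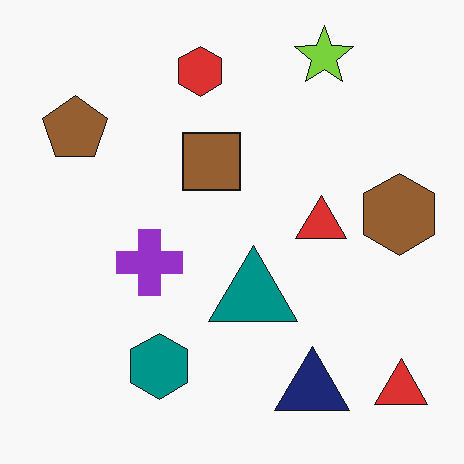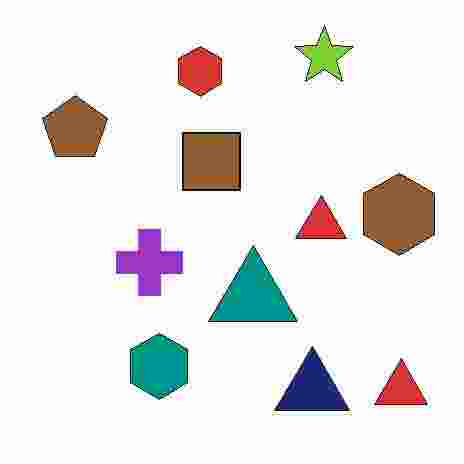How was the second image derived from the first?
This is the original image heavily JPEG-compressed with obvious blocking artifacts.

Blocky 8×8 compression artifacts appear around shape edges and the flat background shows ringing — characteristic JPEG degradation.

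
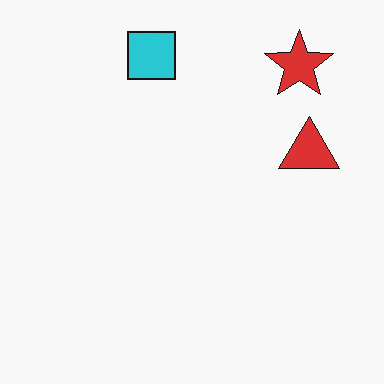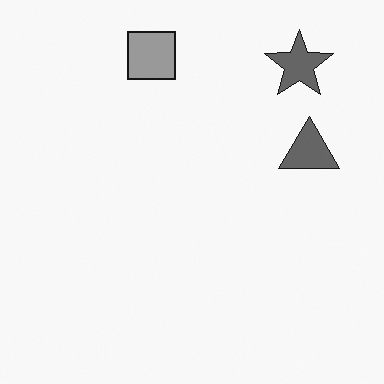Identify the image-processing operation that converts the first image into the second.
The transformation is: converted to grayscale.

All color is removed — every shape is now a shade of grey.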